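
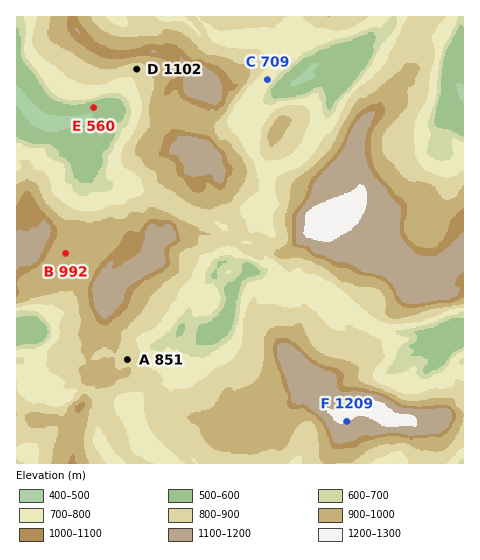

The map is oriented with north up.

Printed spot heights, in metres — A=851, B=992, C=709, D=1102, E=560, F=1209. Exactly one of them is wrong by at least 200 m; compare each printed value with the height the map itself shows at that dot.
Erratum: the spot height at D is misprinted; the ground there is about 852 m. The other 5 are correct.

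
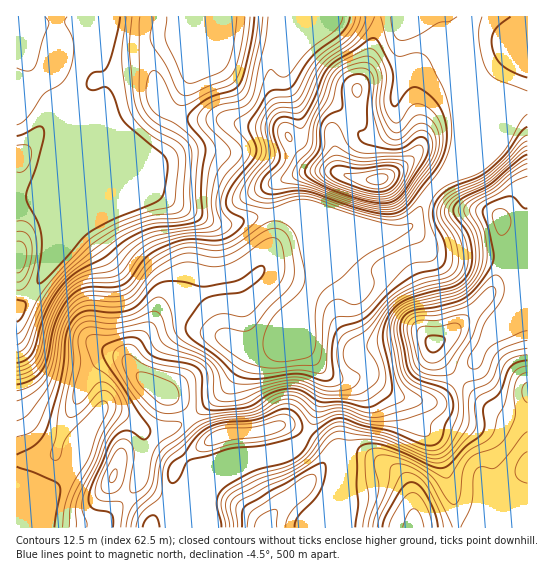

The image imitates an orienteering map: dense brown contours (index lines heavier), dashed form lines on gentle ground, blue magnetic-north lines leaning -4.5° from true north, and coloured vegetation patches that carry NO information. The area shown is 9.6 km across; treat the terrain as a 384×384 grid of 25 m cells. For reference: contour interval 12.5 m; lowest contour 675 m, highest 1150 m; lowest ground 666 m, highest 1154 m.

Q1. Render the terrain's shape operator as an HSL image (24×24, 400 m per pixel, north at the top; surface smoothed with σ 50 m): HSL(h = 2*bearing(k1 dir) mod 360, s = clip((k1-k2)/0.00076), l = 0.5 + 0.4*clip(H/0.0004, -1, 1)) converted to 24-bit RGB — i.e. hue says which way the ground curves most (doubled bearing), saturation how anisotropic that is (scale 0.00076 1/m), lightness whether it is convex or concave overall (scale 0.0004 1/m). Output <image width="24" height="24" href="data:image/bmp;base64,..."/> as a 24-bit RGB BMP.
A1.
<image width="24" height="24" href="data:image/bmp;base64,Qk32BgAAAAAAADYAAAAoAAAAGAAAABgAAAABABgAAAAAAMAGAAATCwAAEwsAAAAAAAAAAAAAgH+ASFaDpl6JvJtPNW9ldLqn04+JbmaCf3+AOR50ctB6xqOYvV5aQ3FceYB9UFyCSICfu5+Zu7WMj76HOCeOpIp5fHiBgH9/gH16TmF5PYSc5YS5iM9hF5Jw0z9RnKZUfX6AFKDMlrnBlHem3oLT04ixQIuLXViCUINnaJ5WztWcrWCXUipzqpt1g3OAi29lkGWAdJN5KpJ6MEun+tvRJlN4RjSc6b6bU3xtU4VcK3wkSKQ9RF2u86bXyUTRS0+Amn15VbmLpOazizHaijK+sKiUbWCapYajeXCoroOfYZWUFEha8tqrgz/KIp+t3HnA/1S9eKoYYXMjTm0SIUkHE1gU74iSQlutmNrep+/pSsKJWBlWqUycvJWYkF6gn5B/cGZ9qV55wJVMG292oNNbxjNUeIgzF2AWOuXt5sz/08z/4cz/mpTrAMTIbNLHmtvfWsjIqiolgBwnZjxxR49PnnY+mIZckphuaWKNbFSV55ONLoxrLmEmsTwqsp52b7uDALcsFXENcVknnzlh5LK2Z3rCHsHDx5hrXiU5lGBJmFFLjD5Gc0BbpbmDcHmnsHdZck7GgEOkzZmI1F+YMShjh8WFkNHCnp23p5R6L3NmOJZ7M72kxMWbyYKfZyFZfDsTeV5MmChGqT8XbIcsJcd1ZMKWkkKZxa2dWCx1szSEwKNox1NqTWvFj+mwZqa3j4KyxbDQXVfJR0N7SnksTWsXl0MaexhVv65tRVtwYjh/052ysNCqM8ltNV9fVYqXk8acJxpGm1GCzKqUkMSvc7bPyqiPWXtJVZZBlX4xcSUrhFRGfZBRf3toRHRuTVKRvsaodjfEWj6RrcGD29e5vH2TJ4WCPKl+kZ5eGCZoYXiny9O4p8qkXnWVtWeNx3d7gE1cjV5PclZnl5ptYpZZY4B6WFWCUrmCU7N1Ti2vgFni2/Dqg4LP4p7TwFSrNm5RZ4xKEXRYMoyey9OhubGMaWCPlEWK0ZF1l2CZnHOcfW2eh52dnnh9U4JrSn2EarF1fYdbKWJVHsV/ttGMrWa6qWHM/4fPVn/CZXqEKO1BAFdUqcd4vJdzdkdrfE2Ay56OpXSaen6YgnmlmXufpYOViZKfTX6bV4lqn2eDXoV3JYUqUZAeZoc2SCstzDs37Z+VY1SI4N6mDUxcGoMsvXpNiFR/XJmYka2Gv5O6iZKwZ16yq3GyrIaRoKeKVkmIfYB/VYhwbHGsfHqkbJpjZEc+Vjw6cIA86sdQgHqA2q+cQjGIOX5kSp1ZeXqidpmpd6+dhKi8wXzEkDWGoVV7u4+gu5ydbUSHgH9/f4B/YINdY4FEkmNZfDJjcGNOV4RP4+GDXYp+wqRedkuFf4B/SIJKMH8mUos/nKdMX0sjYBgNsjwbaIsda5IPmnclgnB6gVxITiIDOyMAapEAA2IuayfOpY3Tfb3WsdepXlqkr7NNdnOAf3+Af4B/foB+YIFSanc5eUJqY2OPfqG42pDi533CzoQRNBcCYBAA0kBpqtHl1vTVApp5AGFXdtfooJ3q7o3StViUl8BiW3GCf3+AgIB/gH9/gH9/X2Z+Vlt+eJN+Wa55TX6jw5nS34P4vp3/zNT/zOj/zNP/9ND783T2AGVFBFUKCjIGvzma7q7NyaGpRl6Gf3+AgH9/gH9/gXN5fEtNSWVPcJlQmJpIQFovYlImx9EcI4Vv4+hCe6kwQWMgpqsu/4rI25vmFE97bIFwAzUb6OdTrGBzpVetfn6AgH9/hGt4hkBlmXZoXoObYJuocql8Vne1P07F2vLZHAiP4+ywl01lg8FTHmhwvb5I7JyYLhyQf3+AXX6BH9ELXXxgqnFxgnSAgnlsbliGj1elncKbSLfYaXzOpbDNSky+RKa7sdWCPhmC37Z8uj5WqOVwGBlOd7hVwYldcjiRf36Af3+AP5lMY4Rnb5Fqm2uclYaYUlSJY3CWvtiiSoWKPn9ehpFbijR3n8dSbYI8SD9wtW5ty6yp4dCpGjBodqZYmYJlf1WPg215i15VhYhbgJR/bYOCZHuBmJR/aFCPapx0sM6Af1CFZnxdRGxISz902saITIN6NnyQdry9ybO346ShTyashHmdiYt+f2OFgVaNmYeRhIiYlpOEbXaBaHKBgJduUEaHtrV9mLFnfVmAf3+AZnOBMU101Ld+naRjNoVtNY9MlG5P6ppiXkCIkW6TnG90eWuBZliJkZyNgIiVkImDfXGRcHaRiZl9OEN3wKp9q6h4Y2eCf3+AdniBLz5zwK5xu7GDXX6BQ3FPSlg+5LdVoUZoY3tdmnNrd2uPZYGXjph9gYV3"/>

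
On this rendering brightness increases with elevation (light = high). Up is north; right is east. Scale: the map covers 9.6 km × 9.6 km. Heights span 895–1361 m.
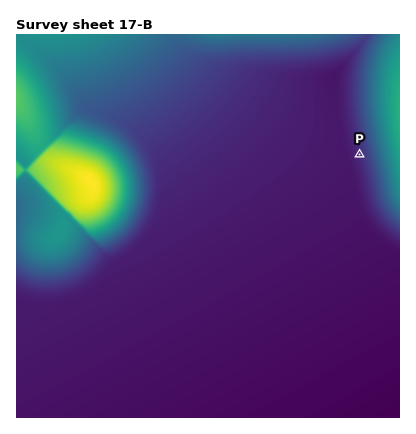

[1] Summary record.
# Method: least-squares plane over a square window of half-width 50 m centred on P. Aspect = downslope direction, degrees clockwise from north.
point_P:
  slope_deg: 8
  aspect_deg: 255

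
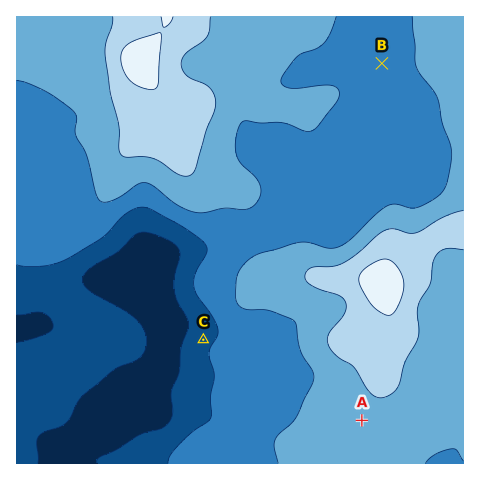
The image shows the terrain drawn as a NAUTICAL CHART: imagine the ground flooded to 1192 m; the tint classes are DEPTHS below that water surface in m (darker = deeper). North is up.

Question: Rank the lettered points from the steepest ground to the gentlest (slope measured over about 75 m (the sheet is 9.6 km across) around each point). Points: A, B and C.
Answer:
C A B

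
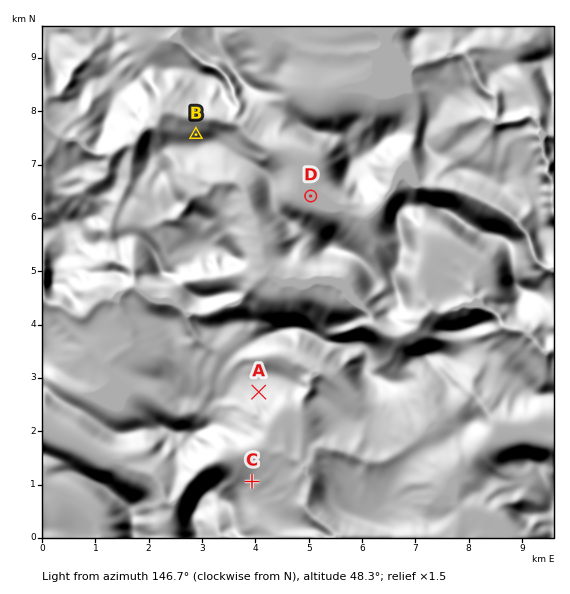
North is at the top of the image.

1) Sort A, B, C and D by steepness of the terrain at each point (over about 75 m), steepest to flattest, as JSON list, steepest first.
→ ["B", "A", "C", "D"]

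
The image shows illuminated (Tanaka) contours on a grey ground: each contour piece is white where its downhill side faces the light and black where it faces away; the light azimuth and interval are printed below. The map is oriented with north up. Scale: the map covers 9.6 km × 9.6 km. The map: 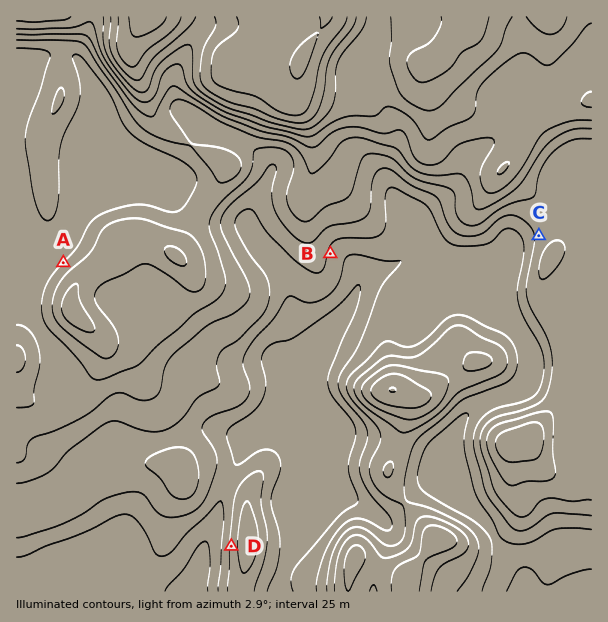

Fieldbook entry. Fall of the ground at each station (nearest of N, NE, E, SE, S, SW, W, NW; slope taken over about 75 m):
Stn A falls NW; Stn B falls E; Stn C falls W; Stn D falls W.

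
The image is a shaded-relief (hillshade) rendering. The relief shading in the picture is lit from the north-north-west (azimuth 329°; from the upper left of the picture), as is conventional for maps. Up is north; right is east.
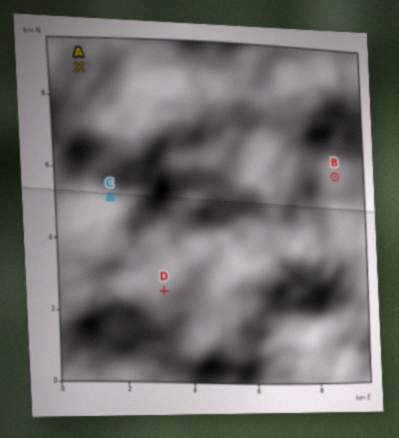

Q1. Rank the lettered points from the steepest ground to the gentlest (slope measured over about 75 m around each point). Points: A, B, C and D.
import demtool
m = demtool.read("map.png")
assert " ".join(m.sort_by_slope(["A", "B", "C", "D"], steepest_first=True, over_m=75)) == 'A C D B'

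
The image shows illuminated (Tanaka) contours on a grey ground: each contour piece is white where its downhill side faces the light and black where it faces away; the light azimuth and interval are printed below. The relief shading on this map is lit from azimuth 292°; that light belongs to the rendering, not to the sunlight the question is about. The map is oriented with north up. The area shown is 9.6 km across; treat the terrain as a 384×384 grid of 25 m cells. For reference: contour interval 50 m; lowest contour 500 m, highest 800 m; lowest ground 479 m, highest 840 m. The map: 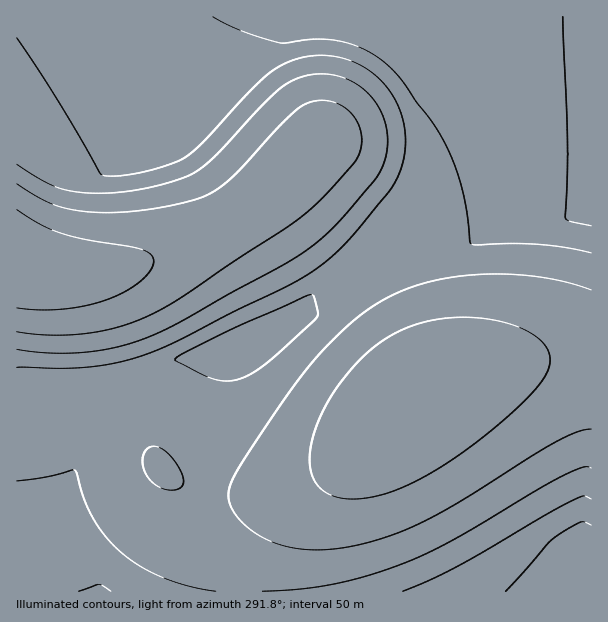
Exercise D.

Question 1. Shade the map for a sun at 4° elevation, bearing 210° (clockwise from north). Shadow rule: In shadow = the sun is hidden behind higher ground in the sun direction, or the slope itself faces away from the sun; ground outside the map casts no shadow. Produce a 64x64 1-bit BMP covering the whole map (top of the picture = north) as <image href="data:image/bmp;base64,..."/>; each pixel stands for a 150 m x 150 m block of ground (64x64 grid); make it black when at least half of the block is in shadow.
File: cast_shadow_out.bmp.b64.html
<image width="64" height="64" href="data:image/bmp;base64,Qk0+AgAAAAAAAD4AAAAoAAAAQAAAAEAAAAABAAEAAAAAAAACAAATCwAAEwsAAAIAAAAAAAAA////AAAAAAAAAAAAAAAAAAAAAAAAAAAAAAAAAAAAAAAAAAAAAAAAAAAAAAAAAAAAAAAAAAAAAAAAAAAAAAAAAAAAAAAAAAAAAAAAAAAAAAAAAAAAAAAAAAAAAAAAAAAAAAAAAAAAAAAAAAAAAAAAAAAAAAAAAAAAAAAAAAAAAAAAAAAAAAAAAAAAAAAAAAAAAAAAAAAAAAAAAAAAAAAAAAAAAAAAAAAAAAAAAAAAAAAAAAAAAAAAAAAAAAAAAAAAAAAAAAAAAAAAAAAAAAAAAAAAAAAAAAAAAAAAAAAAAAAAAAAAAAAAAAAAAAAAAAAAAAAAAAAAAAAAAAAAAAAAAAAAAAAAAAAAAAAAAAAAAAAAAAAAAAAAAAAAAAAAA+APAAAAAAAH//8AAAAAAAP//wAAAAAAAP//AAAAAAAAf/8/4AAAAAAf///8AAAAAAf///8AAAAAAf///8AAAAAAP///4AAAAAAH///wAAAAAAD///AAAAAAAP//+AAAAAAA///4AAAAAAD///gAAAAAAH///AAAOAAAP//8AAD4AAAf//wAAfgAAA///AAH+AAAB//+AA/8AAAD8AAAP/wAAAHAAAD//AAAAAAAA//8AAAAAAAH//wAAAAAAB///gAAAAAAD//+AAAAAAAH//4AAAAAAAP//gAAAAAAAf/+AAAAAAAAf/4AAA=="/>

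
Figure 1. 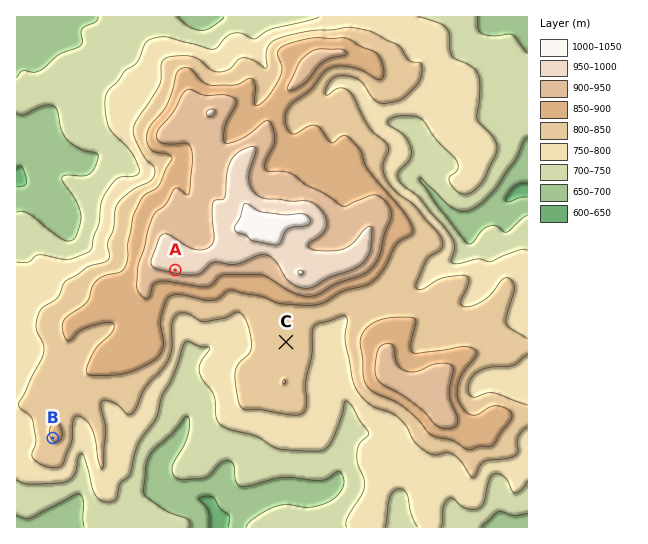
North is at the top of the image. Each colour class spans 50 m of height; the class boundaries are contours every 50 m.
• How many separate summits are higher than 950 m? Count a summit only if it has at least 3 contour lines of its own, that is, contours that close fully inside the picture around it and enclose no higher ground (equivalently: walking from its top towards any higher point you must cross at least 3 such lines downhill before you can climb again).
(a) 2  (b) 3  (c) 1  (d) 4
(c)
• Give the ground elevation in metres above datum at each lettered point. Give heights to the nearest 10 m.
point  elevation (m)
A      960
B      850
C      830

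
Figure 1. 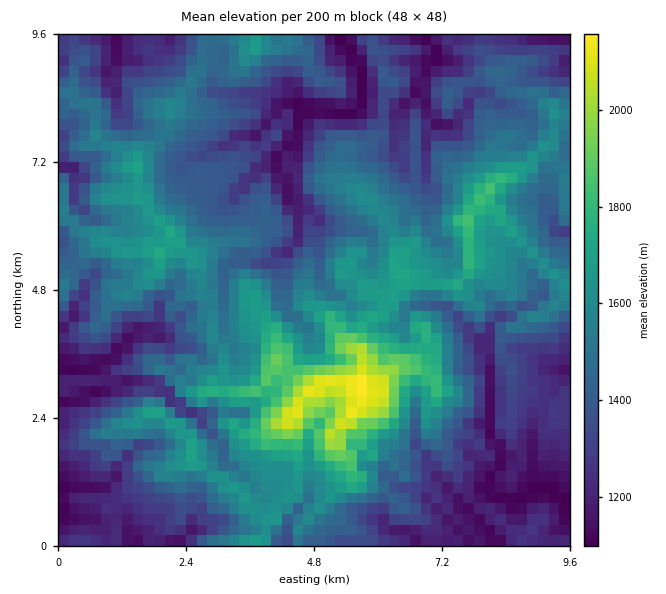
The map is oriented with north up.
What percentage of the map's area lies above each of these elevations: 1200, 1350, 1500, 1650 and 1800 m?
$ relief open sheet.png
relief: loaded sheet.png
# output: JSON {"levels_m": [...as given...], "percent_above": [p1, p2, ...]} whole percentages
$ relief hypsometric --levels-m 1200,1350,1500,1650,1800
{"levels_m": [1200, 1350, 1500, 1650, 1800], "percent_above": [87, 65, 38, 16, 6]}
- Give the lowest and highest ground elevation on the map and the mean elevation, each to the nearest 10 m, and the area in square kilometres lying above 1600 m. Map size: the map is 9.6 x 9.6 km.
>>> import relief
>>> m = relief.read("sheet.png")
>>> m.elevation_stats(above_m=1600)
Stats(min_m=1100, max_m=2170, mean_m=1450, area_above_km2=20.8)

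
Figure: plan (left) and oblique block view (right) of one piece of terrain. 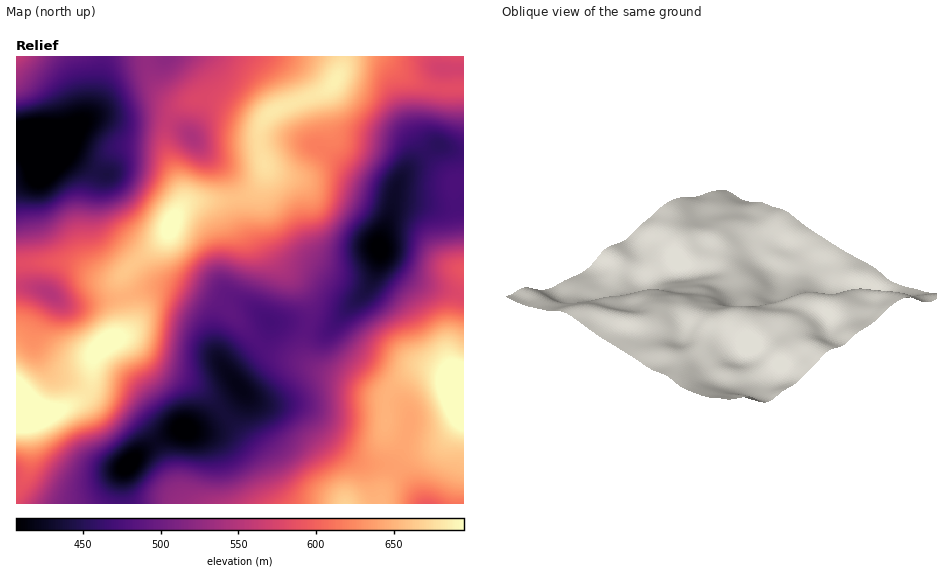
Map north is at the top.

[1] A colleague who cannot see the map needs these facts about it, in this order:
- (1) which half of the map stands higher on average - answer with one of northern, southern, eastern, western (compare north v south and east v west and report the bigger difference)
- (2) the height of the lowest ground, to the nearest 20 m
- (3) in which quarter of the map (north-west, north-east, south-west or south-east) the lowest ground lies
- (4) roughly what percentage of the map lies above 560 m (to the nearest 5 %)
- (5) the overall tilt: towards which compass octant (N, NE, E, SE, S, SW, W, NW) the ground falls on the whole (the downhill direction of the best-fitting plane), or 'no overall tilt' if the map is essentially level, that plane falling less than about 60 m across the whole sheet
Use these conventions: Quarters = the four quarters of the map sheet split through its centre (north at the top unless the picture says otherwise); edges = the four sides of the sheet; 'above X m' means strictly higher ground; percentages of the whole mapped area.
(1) On average the eastern half of the map is the higher ground.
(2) The lowest ground is at about 380 m.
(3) Look to the north-west quarter for the lowest ground.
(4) Roughly 50 % of the ground is higher than 560 m.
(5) There is no overall tilt: the best-fitting plane is nearly level.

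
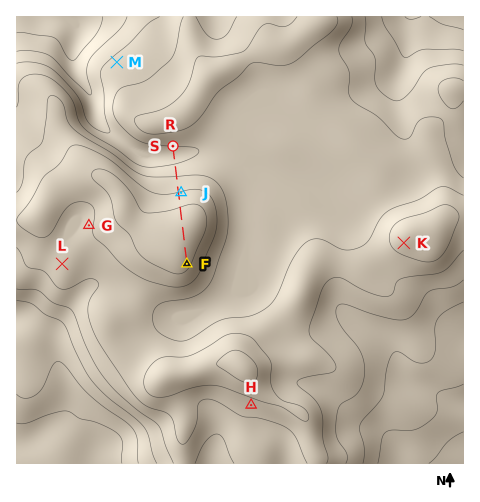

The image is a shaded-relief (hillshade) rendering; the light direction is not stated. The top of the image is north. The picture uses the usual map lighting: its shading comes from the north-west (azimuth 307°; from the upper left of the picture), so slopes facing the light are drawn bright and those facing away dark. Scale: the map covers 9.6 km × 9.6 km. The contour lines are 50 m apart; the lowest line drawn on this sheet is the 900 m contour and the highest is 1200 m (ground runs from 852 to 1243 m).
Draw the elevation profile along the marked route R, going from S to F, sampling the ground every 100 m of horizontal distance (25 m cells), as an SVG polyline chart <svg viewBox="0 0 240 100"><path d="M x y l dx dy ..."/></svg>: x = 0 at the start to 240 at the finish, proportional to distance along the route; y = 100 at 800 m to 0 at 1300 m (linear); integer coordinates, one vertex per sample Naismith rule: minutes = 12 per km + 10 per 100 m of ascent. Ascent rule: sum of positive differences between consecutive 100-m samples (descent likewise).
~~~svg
<svg viewBox="0 0 240 100"><path d="M0 50l9 2 10 1 9-1 10-2 9-4 10-4 9-3 10-4 9-2 9-3 10-3 9-3 10-3 9-3 10-3 9-2 9-1 10 0 9-1 10 1 9 0 10 1 9 1 10 1 9 2 4 0"/></svg>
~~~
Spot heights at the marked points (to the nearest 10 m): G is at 1140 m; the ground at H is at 1130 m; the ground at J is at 1150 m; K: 1180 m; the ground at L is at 1130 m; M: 1010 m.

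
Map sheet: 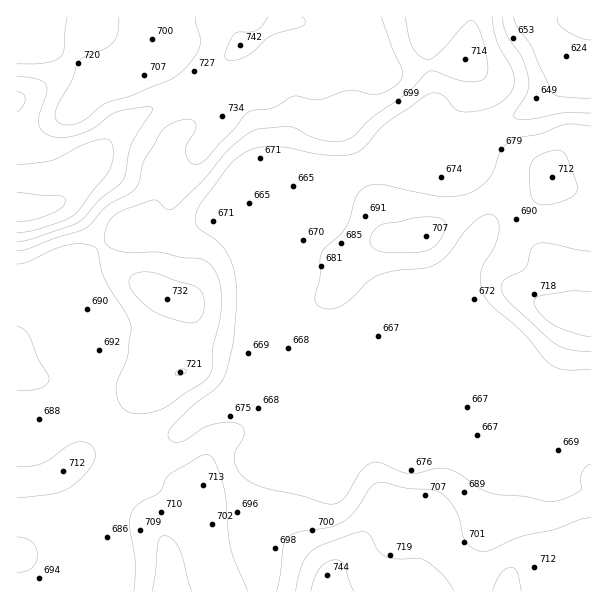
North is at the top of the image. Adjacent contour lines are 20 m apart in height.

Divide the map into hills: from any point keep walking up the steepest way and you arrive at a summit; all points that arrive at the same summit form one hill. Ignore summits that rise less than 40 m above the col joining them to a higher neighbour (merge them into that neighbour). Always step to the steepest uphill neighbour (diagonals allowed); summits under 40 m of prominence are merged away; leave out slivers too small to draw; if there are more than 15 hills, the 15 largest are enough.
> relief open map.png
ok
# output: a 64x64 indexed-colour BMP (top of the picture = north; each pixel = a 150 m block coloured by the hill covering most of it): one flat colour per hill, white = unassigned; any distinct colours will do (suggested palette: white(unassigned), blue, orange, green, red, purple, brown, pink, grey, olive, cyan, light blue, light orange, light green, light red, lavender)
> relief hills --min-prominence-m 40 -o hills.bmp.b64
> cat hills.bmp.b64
<image width="64" height="64" href="data:image/bmp;base64,Qk12CAAAAAAAAHYAAAAoAAAAQAAAAEAAAAABAAQAAAAAAAAIAAATCwAAEwsAABAAAAAAAAAA////ALR3HwAOf/8ALKAsACgn1gC9Z5QAS1aMAMJ34wB/f38AIr28AM++FwDox64AeLv/AIrfmACWmP8A1bDFABERERETMzMzMzMzMzMzMzMzMzMzMzMzMzMzMzMzMzMzERERERMzMzMzMzMzMzMzMzMzMzMzMzMzMzMzMzMzMzMREREREzMzMzMzMzMzMzMzMzMzMzMzMzMzMzMzMzMzMxERERETMzMzMzMzMzMzMzMzMzMzMzMzMzMzMzMzMzMzERERETMzMzMzMzMzMzMzMzMzMzMzMzMzMzMzMzMzMzMRERERMzMzMzMzMzMzMzMzMzMzMzMzMzMzMzMzMzMzMxEREREzMzMzMzMzMzMzMzMzMzMzMzMzMzMzMzMzMzMzERERETMzMzMzMzMzMzMzMzMzMzMzMzMzMzMzMzMzMzMRERERMzMzMzMzMzMzMzMzMzMzMzMzMzMzMzMzMzMzMxERERETMzMzMzMzMzMzMzMzMzMzMzMzMzMzMzMzMzMzERERERMzMzMzMzMzMzMzMzMzMzMzMzMzMzMzMzMzMzMRERERETMzMzMzMzMzMzMzMzMzMzMzMzMzMzMzMzMzMREREREREzMzMzMzMzMzMzMzMzMzMzMzMzMzMzMzMzERERERERERMzMzMzMzMzMzMzMTMzMzMzMzMzMzMzMzEREREREREREzMzMzMzMzMzMxEREzMzMzMzMzMzMzMzERERERERERETMzMzMzMzMzMxEREREzMzMzMzMzMzMzEREREREREREREzMzMzMzMzMxERERERERERMzMzMzMzEREREREREREREREREzMzMzMzERERERERERERMxEREiIhERERERERERERERERMzMzMzMRERERERERERERERESIiIRERERERERERERERETMzMzMxERERERERERERERESIiIiERERERERERERERERETMzMzERERERERERERERERIiIiIiERERERERERERERERETMzMREREREREREREREREiIiIiIiERERERERERERERERERMxEREREREREREREREiIiIiIiIRERERERERERERERERESIiEREREREREREREiIiIiIiIhERERERERERERERERERIiIiIRIiIREREREiIiIiIiIiERERERERERERERERERIiIiIiIiIiIiERIiIiIiIiIiIREREREREREREREREREiIiIiIiIiIiIiIiIiIiIiIiIhERERERERERERERERESIiIiIiIiIiIiIiIiIiIiIiIiERERERERERERERERERIiIiIiIiIiIiIiIiIiIiIiIiIREREREREREREREREREiIiIiIiIiIiIiIiIiIiIiIiIhERERERERERERERERESIiIiIiIiIiIiIiIiIiIiIiIiERERERERERERERERERIiIiIiIiIiIiIiIiIiIiIiIiIREREREREREREREREREiIiIiIiIiIiIiIiIiIiIiIiIhERERERERERERERERERIiIiIiIiIiIiIiIiIiIiIiIiEREREREREREREREREREiIiIiIiIiIiIiIiIiIiIiIiIRERERERERERERERERESIiIiIiIiIiIiIiIiIiIiIiIhERERERERERERERERERIiIiIiIiIiIiIiIiIiIiIiIiEREREREREREREREREREiIiIiIiIiIiIiIiIiIiIiIiIRERERERERERERERERESIiIiIiIiIiIiIiIiIiIiIiIhERERERERERERERERESIiIiIiIiIiIiIiIiIiIiIiIiERERERERERERERERERIiIiIiIiIiIiIiIiIiIiIiIiIRERERERERERERERERIiIiIiIiIiIiIiIiIiIiIiIiIhERERERERERERERERIiIiIiIiIiIiIiIiIiIiIiIiIiEREREREREREREREREiIiIiIiIiIiIiIiIiIiIiIiIiIRERERERERERERERERIiIiIiIiIiIiIiIiIiIiIiIiIhERERERERERERERERERERERIiIiIiIiIiIiIiIiIiIiEREREREREREREREREREREREREiIiIiIiIiIiIiIiIiIREREREREREREREREREREREREREiIiIiIiIiIiIiIiIhEREREREREREREREREREREREREREiIiIiIiIiIiIiIiERERERERERERERERERERERERERERIiIiESIiIiIiIiIRERERERERERERERERERERERERERESIiEREiIiIiIiIhEREREREREREREREREREREREREREREREREREiIiIiIiEREREREREREREREREREREREREREREREREREREiIiIiIREREREREREREREREREREREREREREREREREREREiIiIhERERERERERERERERERERERERERERERERERERERIiIiERERERERERERERERERERERERERERERERERERERERIiIRERERERERERERERERERERERERERERERERERERERESIhERERERERERERERERERERERERERERERERERERERERIiEREREREREREREREREREREREREREREREREREREREREiIRERERERERERERERERERERERERERERERERERERERERERERERERERERERERERERERERERERERERERERERERERERERERERERERERERERERERERERERERERERERERERERERERERERERERERERERERERERERERERERERERERERERERERERERERERERERERERERERERERERERERERERERERERER"/>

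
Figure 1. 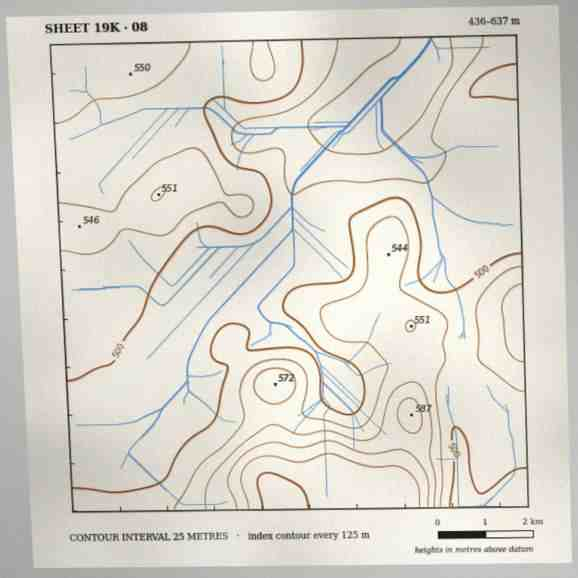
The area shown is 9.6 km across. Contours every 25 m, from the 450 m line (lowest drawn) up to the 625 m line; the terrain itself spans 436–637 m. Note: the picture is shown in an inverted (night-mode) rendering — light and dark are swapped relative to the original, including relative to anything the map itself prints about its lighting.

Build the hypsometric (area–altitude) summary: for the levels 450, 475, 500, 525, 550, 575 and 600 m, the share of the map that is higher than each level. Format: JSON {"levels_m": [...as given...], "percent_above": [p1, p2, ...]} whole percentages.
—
{"levels_m": [450, 475, 500, 525, 550, 575, 600], "percent_above": [96, 90, 57, 27, 10, 6, 4]}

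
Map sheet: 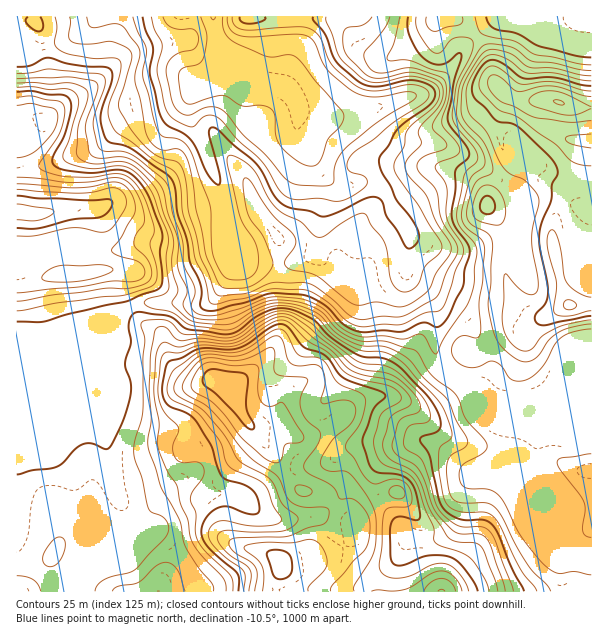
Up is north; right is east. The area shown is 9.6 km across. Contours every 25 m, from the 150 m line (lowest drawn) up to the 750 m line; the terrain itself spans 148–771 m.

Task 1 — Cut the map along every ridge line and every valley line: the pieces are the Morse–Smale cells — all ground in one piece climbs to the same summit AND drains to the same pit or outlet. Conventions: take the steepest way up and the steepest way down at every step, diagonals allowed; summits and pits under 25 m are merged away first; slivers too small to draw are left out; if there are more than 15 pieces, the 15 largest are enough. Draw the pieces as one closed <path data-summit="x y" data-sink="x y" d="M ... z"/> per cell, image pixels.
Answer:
<path data-summit="231 386" data-sink="213 17" d="M299 16l-87 1 6 27-1 18-3 7-16 12-8 17-2 12 5 16 12 23 3 12 16 37 5 24-1 30 4 15-8 17-15 18-66 0-14 5-9 10-2 21-8 21 4 36-12 28 10 57 6 18 8 4 18-2 36-18 11 0 16 12 30 0 20 17 16 7 18 2 23-3 16-9 26-32 43-28-19 17-2 6 0 24 30 41 26 4 12-5 8-8 6-14 3-21 6-12 5-5 29-11 19-1 11-5 2 7 0 29 25 58 0 39 31 1 1-194-34-1-16 5-44 1-24-9-9-10-21-15-8-13-2-8 2-39-8-15-14-11-8-11 3-39-5-9-10-12-6-15-8-10-11-5-10 0-14 5-13-5-14-14-6-12-14-16-2-14 4-15-4-10-9-11-9-4 6-1 2-4 12-36z"/><path data-summit="17 591" data-sink="213 17" d="M120 313l-49 12-23 9-32-1 1 259 66 0 2-11 11-23 26-26 5-2-3-20-9-18-7-43-6-18 0-8 12-28-4-36 8-21z"/><path data-summit="17 212" data-sink="213 17" d="M191 94l-8 8-22 13-26 5-10 4-23 21-12 6-10 1-42 16-21 1-1 83 104-2 23-8 9 0 24 6 49-4 4-19-1-15-6-21-32-72-2-13z"/><path data-summit="281 563" data-sink="213 17" d="M392 452l-36 24-26 32-16 9-23 3-18-2-12-4-24-20-30 0-16-12-11 0-30 17-22 3-8-3 0 2 4 9 3 18 14 6 15 0 8 4 18 20 19 34 161 0 0-5 12-11 22-15 13-24-25-31-8-17 2-18z"/><path data-summit="45 122" data-sink="213 17" d="M212 16l-114 0-12 14-21 12-33 7-15-1-1 120 22 0 42-16 10-1 12-6 23-21 10-4 26-5 22-13 10-10 5-11 9-5 9-10 2-22z"/><path data-summit="569 305" data-sink="213 17" d="M531 162l-5 3-10 26 2 15-2 32-25 3-27 9-12 0-27-6-15-9-4 35 7 10 15 9 12 12 18 7 13 12 42 0 33 26 20 8-2 30-10 14 37-1 1-212-28-5z"/><path data-summit="488 206" data-sink="213 17" d="M300 110l-4 16 2 14 26 36 8 6 10 5 17-5 10 0 11 5 8 10 6 15 10 12 9 14 27 10 24 2 27-9 26-4 1-31-2-12-21-19-21-15-36-16-43-4-6-2-23-26-16 0-12 4-14 2-15-3z"/><path data-summit="558 102" data-sink="213 17" d="M476 36l-13 12-17 27-14 15-54 18-20 3 8 1 10 13 13 13 6 2 43 4 36 16 21 15 20 18 11-28 4-3 34 18 27 4 1-76-17 0-23-8-25 2-20-6-11-12-8-30z"/><path data-summit="441 591" data-sink="213 17" d="M533 458l-11 5-19 1-29 11-5 5-6 12-3 21-6 14-8 8-12 5-24-4-14 25-22 15-12 11 0 4 198 1 0-40-25-58 0-29z"/><path data-summit="437 20" data-sink="213 17" d="M437 16l-137 0-2 29-12 36-2 4-6 1 9 4 7 6 4 12 4 4 22 6 42-8 41-13 16-3 9-4 14-15 17-27 12-12-16-16-22 0z"/><path data-summit="68 275" data-sink="213 17" d="M227 238l-2 6-15 0-24 4-43-6-23 8-66 0-37 3-1 79 32 2 23-9 49-12 12-7 11-4 66 0 15-18 8-17-4-15z"/><path data-summit="558 102" data-sink="213 17" d="M419 283l-3 1 12 10 8 15 0 47 8 13 21 15 9 10 24 9 23 0 27-3 11-7 5-9 2-30-20-8-33-26-16-1-9 3-14 0-16-14-18-7z"/><path data-summit="558 102" data-sink="548 17" d="M546 16l-45 0-25 20 12 18 5 24 3 6 11 12 11 4 34 0 23 8 16 0 1-64-17-2-21-10-6-6z"/><path data-summit="158 591" data-sink="213 17" d="M128 529l-6 3-26 26-11 23-1 11 116-1-1-6-17-27-18-20-8-4-15 0z"/><path data-summit="231 386" data-sink="213 17" d="M96 16l-79 0-1 31 16 2 33-7 21-12 11-12z"/>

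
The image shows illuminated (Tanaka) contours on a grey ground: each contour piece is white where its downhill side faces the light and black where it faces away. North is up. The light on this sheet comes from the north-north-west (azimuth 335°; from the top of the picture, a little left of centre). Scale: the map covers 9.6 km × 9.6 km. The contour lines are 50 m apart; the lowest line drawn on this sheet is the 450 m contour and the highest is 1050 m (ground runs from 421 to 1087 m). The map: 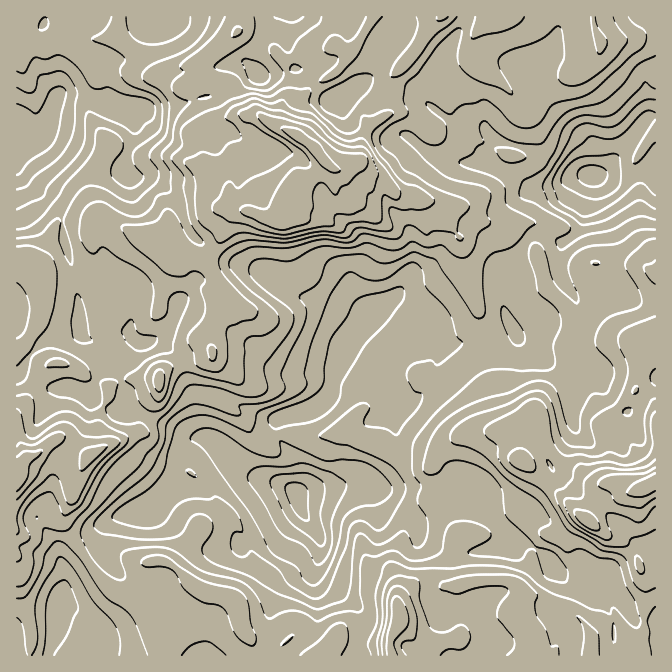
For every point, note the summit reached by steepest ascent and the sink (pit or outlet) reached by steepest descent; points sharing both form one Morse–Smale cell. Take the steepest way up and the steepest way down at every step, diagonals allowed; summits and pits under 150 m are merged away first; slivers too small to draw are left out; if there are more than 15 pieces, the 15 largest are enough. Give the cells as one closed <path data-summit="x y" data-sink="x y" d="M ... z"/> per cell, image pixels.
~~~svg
<path data-summit="315 148" data-sink="594 175" d="M655 16l-416 0-1 16-13 12-26 16 2 22-12 3 7 22 10 18-12 12 14 35 3 18 8 9 8 2 11 7-23 1-30 17-8 3-10 0-11 8 8 15 15 11 15-4 13 2 7-9 15-34 8-7 7-2 26 10 10 2 7-2 7-6 5-10 4-20 16-13 5-5 1-4 10 8 12 0 7-6 4-2 9 13 17 5 11 14 20 1 12 7 21 7 7 0 19 13 8 0 18 5 17 7 10 8 7-7 10 0 18 9 12-7 7-9 3-19 5-10 4-21 9-4 12-13 31-41 11-4z"/><path data-summit="647 485" data-sink="297 495" d="M528 241l-5 4-15 23 1 12-7 19-7-5-17 2-38 22-10 0-35-20-13 5-9 7-30 35-12 43-5 10-14 11-28 7-6 4-2 13 15 22 5 13-1 25-11-9-35-10-30-30-9-5-15-1-8 3-8 7-6 15-2 9 2 20-21 19-28 3-10 4-11 12-4 12 2 8 8 14 20 21 2 7 3 2 9-6 5-11 0-10 4-6 13 0 34 27 6 3 25 5 8 6 5 26 6 9 8 19 17 0 2-6 8-7 3 0 13 13 25 0 10-13 17 6 6-15 1-22-24-24-11-5-6-6-2-12 5-13 0-10-5-12-13-16-5-19 2-2 22-5 12 0 16-5 17 0 15 8 12 12 14 8 6 6 4 8 0 9 6 7 24 10 6-3 2-6 8-7-6-5-5-10-4-17-10-5-1-21-5-9 0-6 5-10 7-8 19-10 30-3 31-12 9 0 2-11 5-8 38-33-8-15 2-24-4-15-3-6-18-19-12-38z"/><path data-summit="647 485" data-sink="594 175" d="M655 116l-10 3-31 41-12 13-9 4-10 45-9 14-12 7-18-9-10 0-6 4 8 12 12 38 18 19 3 6 4 15-2 24 8 15-38 33-5 8-2 11-9 0-31 12-30 3-19 10-7 8-5 10 0 6 3 4 3 13 0 13 10 5 4 17 5 10 6 5-8 7-2 9 20 2 23-4 10-3 5-7 13 4 15 8 20 22 7 1 17-1 6 3 14 0 17 19 12 23 9 5 14-3z"/><path data-summit="315 148" data-sink="297 495" d="M358 161l-4 2-7 6-12 0-10-8-1 4-7 8-14 10-4 20-5 10-7 6-5 2-12-2-20-8-13 0-8 7-15 34-8 10 10 15 7 21-5 9-4 16-5 12 4 20-8 4-26 5-14 5-6 6 0 15-3 8-12 10-3 7 16 8 13 3 19 12 16 0 9 3 35 33 35 10 11 9 1-25-5-13-15-22 2-13 6-4 28-7 14-11 5-10 12-43 30-35 9-7 13-5 35 20 10 0 38-22 17-2 7 5 7-19-1-12 18-26-4-6-8-5-24-8-16-2-19-13-7 0-21-7-12-7-20-1-11-14-17-5z"/><path data-summit="315 148" data-sink="17 153" d="M237 16l-193 1 0 8 10 13 5 45-1 12 22 1 32 13 15 2 7 16 0 8-8 20-2 14-14-13-62-25-3 0-10 10-19 12 0 15 3 7 42 40 2 18 10 35 0 14 6 20 2 30 6 7 18 5 13 8-2 13 6 16 13-3 24 1 0-4 6-6 7-3 33-7 8-4-4-20 5-12 4-16 5-9-7-21-11-16-11-2-15 4-7-4-8-7-8-15 11-8 10 0 8-3 30-17 23-1-11-7-8-2-8-9-3-18-14-35 12-12-10-18-7-19 1-4 11-2-2-22 26-16 13-12z"/><path data-summit="398 620" data-sink="594 175" d="M515 539l-3 0-5 7-10 3-23 4-20-2-3 17 4 18-47 5-10 11 1 15-1 8-7 12 0 10-23 1-6 5-10-4-3 6 307 0 0-33-14 1-8-4-13-24-17-19-14 0-6-3-15 1-9-1-20-22z"/><path data-summit="17 482" data-sink="17 153" d="M17 169l-1 89 6 1 8-3 11 7-2 15 2 37-8 18-10 14 15 14 10 4-9 8-11 25-12 14 0 51 2 1 10-8 9-2 15-13 5 0 11 13 20 2 11-8-1-25 3-13 7-12 0-8 2-4 11-6-5-15 2-13-13-8-15-3-7-6-4-33-6-20 0-14-10-35-2-18-42-40z"/><path data-summit="398 620" data-sink="297 495" d="M367 483l-17 0-16 5-12 0-22 5-2 2 5 19 13 16 5 12 0 10-5 13 2 12 6 6 11 5 24 24-1 22-5 13 5 6 10-5 23-1 0-10 7-12 1-8-1-15 10-11 29-2 7-3 12-1-5-17 2-16-29-11-6-7 0-9-4-8-6-6-14-8-12-12z"/><path data-summit="647 485" data-sink="594 175" d="M165 561l-13 0-3 3-3 18-3 6-10 7-4 12-14 14-15 10-5 2-2-6-16-14-9-4-10 0-3 12-17 0-14 3-8 4 0 27 239 1-2-12-12-20 0-12-3-10-8-6-25-5-6-3z"/><path data-summit="17 482" data-sink="594 175" d="M57 441l-5 0-15 13-12 4-9 7 1 163 21-7 17 0 13-47 18-14-20-32-2-14 9-17 8-29 7-11-20-3z"/><path data-summit="17 482" data-sink="297 495" d="M144 416l-5 2 0 10-4 6-23 9-22 11-12 23-5 20-9 17 0 10 9 16 14 19 12-9 4-20 11-12 20-5 15 0 24-21-2-20 3-14 5-10 8-7 7-3-5 0-19-12-13-3z"/><path data-summit="647 485" data-sink="17 153" d="M44 16l-28 1 0 135 2 1 27-22 3 0 62 25 14 13 2-14 8-20 0-8-6-15-21-4-27-12-22-1 1-12-5-45-10-13z"/><path data-summit="17 482" data-sink="594 175" d="M30 256l-14 4 1 151 11-13 11-25 9-8-10-4-15-14 10-14 8-18 0-25-2-2 2-25z"/><path data-summit="315 148" data-sink="594 175" d="M87 559l-19 15-10 34 19 5 20 20 18-12 14-14 4-12-13-1-8-3-18-19z"/><path data-summit="647 485" data-sink="594 175" d="M495 138l-2 0-7 14-2 13 20 8 30 16 21-3 24-10 10-1-17-1-42-25-26-6z"/>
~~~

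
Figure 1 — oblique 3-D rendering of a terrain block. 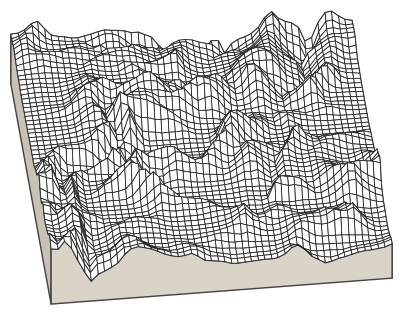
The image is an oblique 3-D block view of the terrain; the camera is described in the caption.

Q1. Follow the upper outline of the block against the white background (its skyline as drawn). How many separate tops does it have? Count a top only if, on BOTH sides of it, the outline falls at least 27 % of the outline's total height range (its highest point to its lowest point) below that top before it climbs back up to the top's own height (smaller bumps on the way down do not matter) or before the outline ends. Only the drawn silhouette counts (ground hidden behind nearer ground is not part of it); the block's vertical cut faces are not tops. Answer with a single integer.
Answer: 0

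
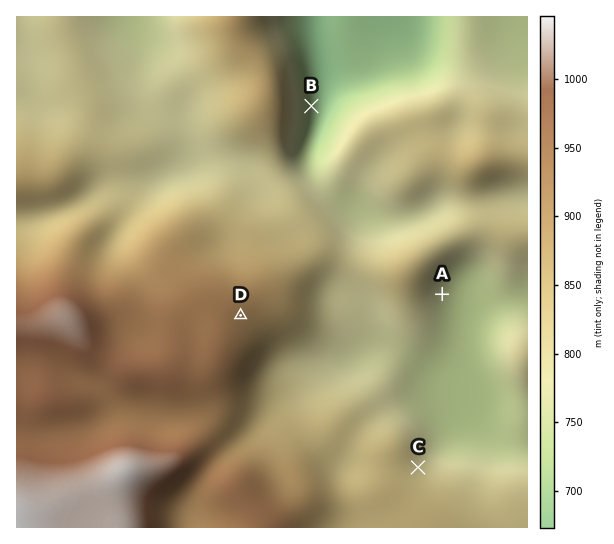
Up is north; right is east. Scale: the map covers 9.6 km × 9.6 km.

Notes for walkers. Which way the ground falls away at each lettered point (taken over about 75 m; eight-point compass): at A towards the E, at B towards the E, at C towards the NE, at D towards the E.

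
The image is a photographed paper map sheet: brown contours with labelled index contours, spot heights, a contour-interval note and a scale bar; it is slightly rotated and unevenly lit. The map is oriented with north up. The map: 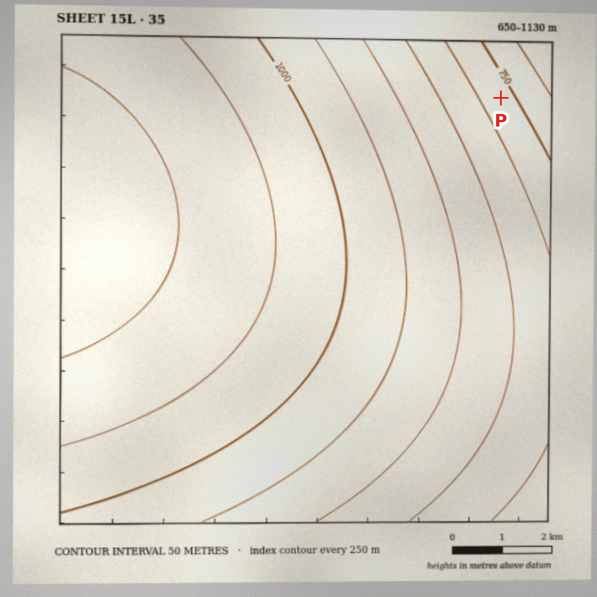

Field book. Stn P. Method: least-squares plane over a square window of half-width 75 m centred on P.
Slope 4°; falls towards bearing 60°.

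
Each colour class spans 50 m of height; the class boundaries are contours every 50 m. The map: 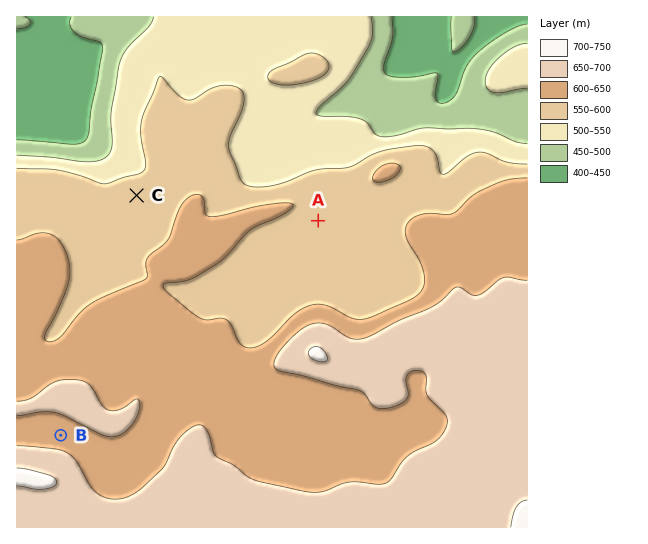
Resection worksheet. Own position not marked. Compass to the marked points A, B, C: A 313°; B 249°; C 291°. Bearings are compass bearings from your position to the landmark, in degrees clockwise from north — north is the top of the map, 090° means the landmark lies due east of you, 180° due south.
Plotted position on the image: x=407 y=301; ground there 600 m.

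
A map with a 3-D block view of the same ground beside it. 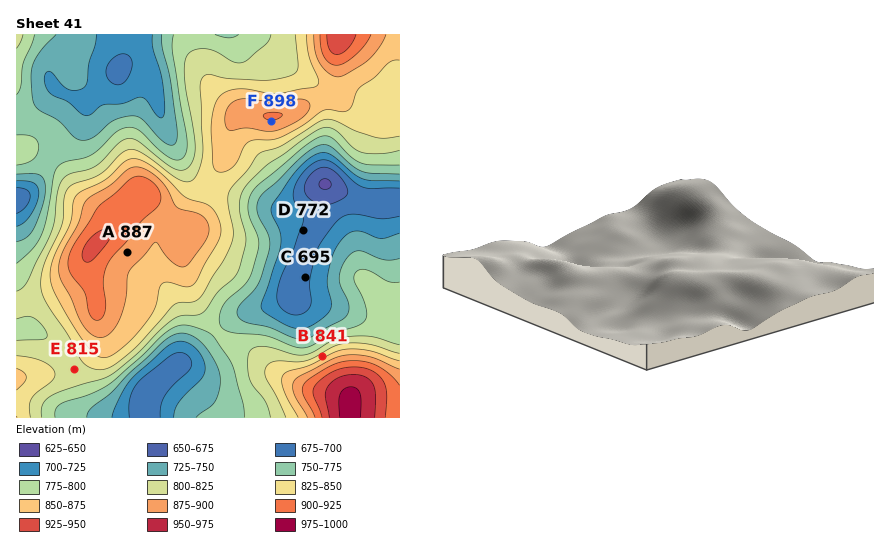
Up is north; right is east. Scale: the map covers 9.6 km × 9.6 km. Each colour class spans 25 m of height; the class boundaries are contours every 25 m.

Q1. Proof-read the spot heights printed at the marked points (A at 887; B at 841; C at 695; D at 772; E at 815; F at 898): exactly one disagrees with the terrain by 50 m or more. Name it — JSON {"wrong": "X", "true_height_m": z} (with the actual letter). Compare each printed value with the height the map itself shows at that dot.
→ {"wrong": "D", "true_height_m": 697}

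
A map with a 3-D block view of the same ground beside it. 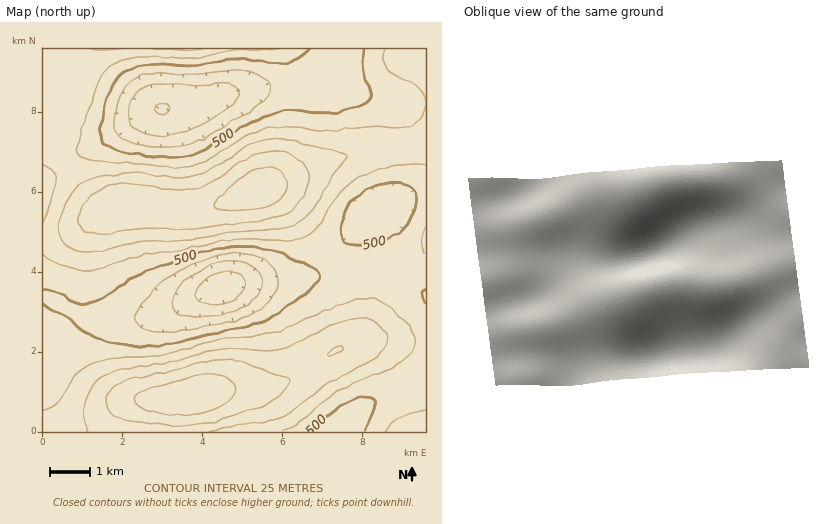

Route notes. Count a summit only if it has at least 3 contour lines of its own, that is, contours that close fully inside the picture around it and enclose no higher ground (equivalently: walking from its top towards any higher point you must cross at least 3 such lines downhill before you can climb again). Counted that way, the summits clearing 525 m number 1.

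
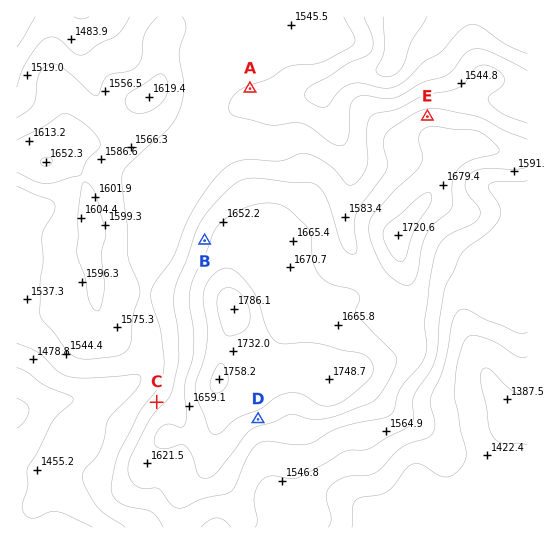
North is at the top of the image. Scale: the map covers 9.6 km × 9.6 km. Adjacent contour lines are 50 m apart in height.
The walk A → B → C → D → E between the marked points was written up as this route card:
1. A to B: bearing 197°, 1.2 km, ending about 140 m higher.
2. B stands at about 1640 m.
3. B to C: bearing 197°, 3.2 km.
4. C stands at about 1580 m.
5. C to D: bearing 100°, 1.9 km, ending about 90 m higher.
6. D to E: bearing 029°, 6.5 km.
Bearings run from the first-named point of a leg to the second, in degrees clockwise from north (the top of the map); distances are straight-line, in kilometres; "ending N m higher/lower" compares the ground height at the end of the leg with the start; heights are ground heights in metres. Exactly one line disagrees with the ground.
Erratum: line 1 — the distance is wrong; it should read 3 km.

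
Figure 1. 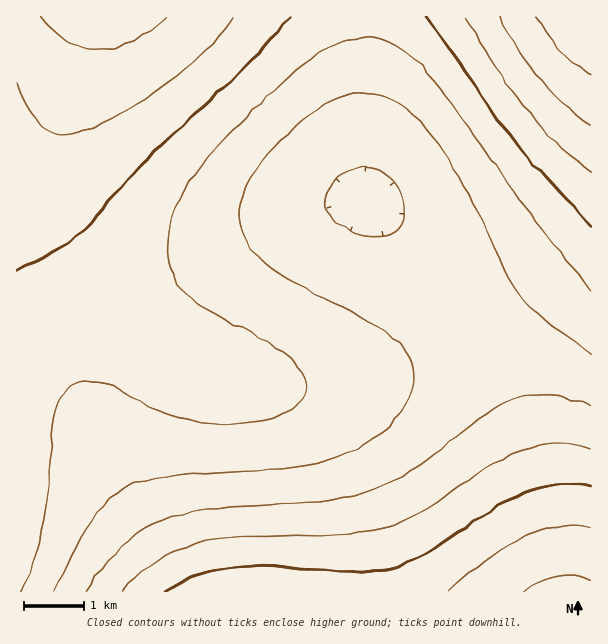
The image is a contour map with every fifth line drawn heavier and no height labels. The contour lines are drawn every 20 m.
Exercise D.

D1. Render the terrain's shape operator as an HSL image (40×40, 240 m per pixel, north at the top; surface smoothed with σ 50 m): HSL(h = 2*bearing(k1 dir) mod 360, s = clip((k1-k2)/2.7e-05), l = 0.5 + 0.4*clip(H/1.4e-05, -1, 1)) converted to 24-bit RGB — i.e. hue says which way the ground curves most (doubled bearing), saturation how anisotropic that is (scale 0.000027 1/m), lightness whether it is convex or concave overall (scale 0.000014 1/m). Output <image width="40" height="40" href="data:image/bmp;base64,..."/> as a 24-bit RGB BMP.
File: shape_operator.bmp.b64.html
<image width="40" height="40" href="data:image/bmp;base64,Qk32EgAAAAAAADYAAAAoAAAAKAAAACgAAAABABgAAAAAAMASAAATCwAAEwsAAAAAAAAAAAAAuqTvuZDwunnxumHyu0jzuy/zuRfxqxDelhLBfhSlZRaJTBdvNRdYJBdIIiFHKzdIMk9NM1xFMW07LoEuNpYqQq0lUcUgZN0afe4cmPYmsf0wrvMqo+IikcMpfaIxaoQ1Vmk2RFE0MjwvJSspFxwfFBgfERYiDhUlr4rst3fvv2Hzx0v3zzT61R392Aj9ywTrtgfTngy5gxCgaBWIThhyORxhNCldNTtcPlhgQGtdPnxSOo5FNaI1P7cxTc0sYtsteuQ1lOw+rPJGqehAntc4kL83f6A+bINBWmlCSFI/OD86Ki8zGx8oEhUhEBMjDRImpG3qtVvwxUf21DL93yH/5hH/6gL/4ADx0QDhvAPOogq4hhKiaRmNUSB8SDB2Pz5ySV5zTHx4SotsRpxfQa9QPcE+TsxAY9VGetxMkeNUqOhbpd5Vm8xOj7lIgJxNb4FPXmhOTVJLPkBGLS49Hh8yEhMlDxAkDA8nm03ptDzxyyv63Rz/6BL/8Qj/9AD97QDy4gDo1QDewAXPpA+8hhmpaiWYXDaQUEaKUmOIV4ePVZuJUat8UbdvU8FkV8laZ9Bce9Zikdtopt9uo9RpmcNijq9dgZddcn1eYmZcUVFYQT5SMS5JIyE9FhUwDQ0mCwwokSzpsh3zzw7+4gj/7wP/9gD99wD59ADz7wDv6ADr2wHlwQ3WoxrFhSm1cT2qX06iWmigYY2jY6qmZLOaZbuPaMOGbMl9cM11ftF2ktV8pdeAost7mbl1j6Zxg5BudXhuZmJsVk9mRz1fNy5VKCJKGxc9EA4tCgophxPiqwnryQDz2wDz6ADz8gD09QDy9gDw9wDy+AD38wD63A3uvh3fnS/QhEjAcFu1aXGwcJKxdKy2dry0eMGre8ajfsqbg8yUiM6NlM+NpdCRosOMmrGHkJ2DhYeBeXGAa118XEt2TDtuPS1jLiJYIBdKFA87CwgreQ7GmgbRtwDazADf3ADk6gDq8QDs+ADx/wD5/wf++A/+4SLxxzbkq0vVlGDJg2/Cen+/gJrAg6/ChsDGiMnEi8y8j822k82vmM2pnMyip8qgo72cm6qYlJeXiYCTfWmTcFaOYkaGUzh9QytzNCFmJhdZGRBKDwk6agqriAW2pADDuwDMzwDW4QDh7QDq+gD1/wf8/hT/8iX63zzwy1LltWfaonfSk4PNi4/MkKTNk7TPlcHRl8vSmdPTnNPNoNHGpM/Aqcu5rcezqrivoaWrlo6mjXmlg2Kldk+haUCYWjOPSiiDOx93LBZpHw9aEwpLWwiPdQWckQGsqQC6wADJ1gDZ6gDq/AD8/Q//9SP86D312lbty27lvYPero/aopfYnaHYoLDZorvbo8Tcpcvcps/bqNLaqtPXrdHTsc7OtcfIrbO+opy4moi2knK1iVy2fUa1cDmsYS6hUiSVQxyIMxR6JQ5rGAlcTAd1YwaDfASUlgKnsQG8ygDS4ADo8wP87R345Dn021Tv0m/qyojmw5zjuaXisavir7Pjsb3kssTlssrmss3lss/kss/is87etMratcXVtr3QrarKppfHn4PFmG3FkFfFhUDHeTDBaie1Wx+oSxibOxKMKwx+HQhvPgddUghraQh9gQmSmgmpswvByQ3Z2RTu1THs0U/qzWvpyofnyqDnyrToxLrpwL7rwcXtwsvuws/uwdHuwNLtvtHsvM/qusvmucbjt7/etbXasqbWq5PUpX/Tn2nTl1PUjjzWgifXdB/KZBi9VBOvQw6gMwqSIwaDMwdHRAlXWAxpbhB/hBOWmRevrR3Juifeukbfu2PhvoDkw5zmyrXq0cju0c7x0dLz09f109r10tv20Nr1zdn0ytXzxtHxwsvuvcPrubnnu7Tkt6ThsZDgrHzgpmbhoFHilzvkjSXmfxbhbxHTXg3ETQm1OwanKgSYKQc2OAxGSRFYXBdtbh6EfyadjS63ljzNnFnTpHbar5Lhva3ozMbu2djz1tj11dn21Nr309r409v40tv509r409r40NX3yc31w8PywbvvwbPtvaLruI/rs3rsrmXtqE/voTrwmCXyjBH0fAjqagbbWATMRQK9MgCvJQguMg48PxZNTR9gWSp2YzWNaj+ncE6+e2fJioHVnZvgtbjpz9Px19z01dz21Nv30tv50tr50dn60dj60df60dX60tP5zMv4yML2xbn0xa/ywZ3yvYrzunX0tmH2skz4rDj5pCT7mRL9igH8eAHsZADdUADOPAC/LQs3NRNDPR1QRChfSDRxSkCFSkycVWSyaoHAgJrNlrDYrcPiw9Xq1eLx1+P01uH11d/21N731Nz30dj3zND2xcf0v77zvbbxvK3vvKPuvpjtv4fuv3Xwv2Lyv0/0vTz3uSr4sxn6qQr6mQXwhgXicgXUXQXHSAW6OQ9FPBpNPiVWPjJhPT9wRVqES3WbUpCyY6bAdrfMisXVn9Dds9rkxOHpxt/sxtztxdjuw9PuwMzuu8TttrrssK/qsKjpsaDospbntoznvIDowHDqxV7tyE3wyzzzyyz1yRz3xA73uAjxpgjkkwnXfwrKaQy+UwyzShZVRiNXQTBcOz1lQlp1RXmKRpmiSLm6VsbCZs/JeNbPjNzVn+Dar+Lfst7jstfjsc/ir8fhrL7gqLPfoqbeoZzdpJTcqIvcrYHdtHXfvGjixVjmzUjq1Dju2Snx2xv02g710QnvwgrksQvYng3MihDBdBK2XhStXx5mUy5iRz1jRFRrRXV9QpOPP6uaPMOmRs2sVNWzZNq5dd2/h97El93Jm9rRnNjYncvVnL/SmrLQlqPOkZPNlYrNm4LNonjPqmzStF/WwFDczUHi2TLn4iPs6Rbw6wzx4wvp2AvhygzXug7NqBHDlBW4fhmvaBymdyh0ZDxtUEtpTWt0R4h/P56EOLSLM8mRONWXQtucTt6hXd6mbd2qfNmugdO2hc28iMfCirrBiqm9iJe6g4O5i3u6lHG9n2XBqljHt0nOxzjW2Cne5Rvj5RTd4w/Y3wzS2gvO0wzKyw7GwhHDsBa6nRuxiCCocSWgijN4eEp3XV1uVX52SZN3Pah5NLx7LM5+K9qAMN+DOeGGROCJUt2MX9ePZs2VbMSccbqhdrGneqSpe46jeHehg26kj2GqnVOyq0S6uDfAxSvFyiHBzhm90BO50A61zgyyywyvxg2swBCruRSqsRqqpiCpkSihey+Znjx3hlh0b3JyXYlwS55uPbJtMcJsKNBqIdxpIeJpJeNpLOFpNtxpQdRrSMlwUL11WLB7YKOAaJaGb4iKb2+FfGWKiFiRlEuYnz+dpTOeqiefsR6dtxebuxGZvQ6WvQyUvAyTuQ6StRKRsBeSqh6ToiaWmjCahDqTtURxmGFuhoZzY5ZmT6ljPrlfMcZbJtBXH9dTG9pPGttMHNlJIdRGKstFM7xKPa1PRp5UT5BZV4NfYHVkZ2lpb1xtd1BxfkR1hDl4ii17kCN9mBt9nxV8pRF7qg57rAx6rQ16rQ95qxN6qBl7oyF9nSuAlTiEjEaLxFRrqm1qm5V1eaJqVrBWQr5PM8hJJ81DH889Gs44GMszGcUvHL0rIrMqKaQsMJcwOYo2Qn49S3JDU2dKW15OW05NYERRZTtVazFZcChcdR9ffhhghxNhkBBilg1imw1inw1joRBjohVkoBtmnSRomDBrkT9vh1F10GRru4FzraB5lKxxc7RfVL5LN8g2KskuIcYoG8EhGLocF7AXHKYYJJobK40fMoEkN3UoPWssQmEwR1g0TFE4TEY5TDc2TjA6Uik+ViFBWhpEZBVHcBJJeg9Lgw1Miw1NkQ5OlhFPmRZQmh1RmSdTljRWj0RZh1hd23h0ypB8vad+r7h3kblndL9TWMU8RMMuN7wkL7MdKqkYKZwVKpAULIMVLnYXMGoZMmAbNFcdNk4gOEciOkEkPDomOS8mOSMjOx8nPRorQBQtSxIxWBA1ZA43cA05eg07hA48ixE8kRY9lR49lig+ljY/k01GkHNX5Y6E15yGy6qEw7p8sL9tlsBZfMNBZr4xVrMmSaceQJkXOYoTNHsQMWwPLl8PLFQPKkoQKUERKDoSKDMTKC4UKCoWJiIWJBsWJBQVJREXJw4aMg0eQQ0jTwwmXQwpagwqdg4rgRErihYqkR4plikomUY1nGpDopdO7J+S4qWP2KuJzrN+yL5vu8RbpcRDjbsyd64nZZ4dVY0WSHwQPWoNM1oKLEwJJj8IITUIHCwIHSkKHigLHyYNICQPIiERIRwSIBYTIhEUJA8XJwwWKwoVOwsZTAscXAweaw4eeREchRYakCYdmT8noWAyq4o8sbpB8qmW6qmQ4qmI2at90a9wy7Zfx8BMuME4nLEvhKEmb5EfXYAZTW8UP2AQNFIOK0UNJDoMHzALGigLGyYNGyQPHCIRHiATHhwVHhYVIBMYIxAbJg0aKAsYOg0dTA4hXhAjcBMjgBchjh0dmzQlplQusnw4wbA/sMtL9q6V8KuO6aiG4qZ726Vv06ZhzalSx69Bu7E3p6owjZoqdoolYXsfT2wbQV8YNVIWLEYUJTwTHzISGykRFyIRGCATGR4VGxsYHBcaHxQeIhEhJQ4fKQ0ePRAmURMsZRYueBouiR8rmScmp0QvtWo5wplEyspTstld+bGT9KyM76eE6aJ64p5v25tj1JpXzJtKxZ89tZ84pZw1kZUxeIYsYnkoT2skQF4hNFIeKkYcIzwaHTIZGSgXFSAWFh0YGBobGBYdGxMgHhAjJA4lKw8mQBQwVRg3ahw7fyI7kSk3ozQxs1c7wINIyLJayNVnueRy+7OP962J86aB7aB56Jpw4ZVm2pJc0pBSypBJwpM/sZQ+oZQ8kZI6doU2XnYzS2kvPFwrMFAnJkUkITojHjAjGichFh8fFRkeFBMgFhEiGQ4lHw4lLhAuRBc8Wh1EbyRJhCtJmDRFq0M+u2xLw5tfz8hvy958w+6I/LSK+a2F9aZ/8J9465hx5ZJq345i14pbz4lVxolPvIxJrpBIn5NHi5FGboFDV3M/RGY5NVo0L041KUM0JDkzHi8wGCInEhchEREiEg4lFAwnGgwnKhEySBlIXiJTdCtYiTZZnUFTsVRNu4RiyLB01deD0OeSz/Wh/baE+q6B9qd88qB47Zlz6JNu4o5q24pl04hhyodewIlbtYxZq5JWnJdWfopVY3pRTG5KQmJKOVhLMU5JKEFEIDI6GSQxEhcoDg8lDgwnEAkqFgopJxE3QxtOZCdjeTRpjUFpoVBjsGxjvZp3zsOI1t+X2O6o3fq7/bd++rB89ql68qJ47px26Zd045Jy3I5w1YxvzYpuxIttuo1tr5Fto5ZrjZFpboBlW3VjTmxlQmNkNlNbK0JRIjNHGSQ8ERcxCw0oCwkqDAcsEggrJBA+Ph1VXStqfjx8kE58omF1r4J4wK2K1NKa2uWr4fS+5/zP/bp3+bN49a148ad57aJ66J174pl83ZZ81pN9z5J+x5F/vpKAtJSBqJaClJCAe4R9aX2AV297R2B0OVBrLUFgIjFVGCNJEBY8CgwvCAcsCAQvDgYtIBBGOR1dVi5ydUOEk1qQn3WHr5aMxb6c1dqs3+y+6vjT5/3O/L9w+Llz9LN3765766p+5qaC4aOG26CJ1p6M0JyPyZuRwpqTupuVr5mVnZKWhYSVbXWUWmePSVmHOkp9LTtyISxlFx9XDxRJCQo6BQQvBQIxCwUzGw5PMh1nTDB8akiMiGSZnoiZsaieyMqr1+G85vHR6fjT5/3O/MZq98Fw8rx27bh96LSD47GK3q+R2ayW1Kqb0Kigy6ajxaWmwKaquKWtqZqukIeqdXGoWFinR0ueOD2TKjCGHyR3FRlnDQ9XBwdGBAI1AgAzCAM9Fg1aKRxzQTCIW0qYeW2gl5Sjsbarx9G42+fL6PPY6PjT6P3O/NBk9sxs8Mh16sV/5cGJ4L+S27yb17qj07iqz7awzLS0ybW8x7XAw7DEsKC/mou9gnS7aFq6TUG4PDOrLSacIRuLFhJ5DgtnBwVUAwFCAgAzBAJJDwtnHxqBMi+WSkymcXmrl6SwssG3ydnE4e3Y5fPY5/jT6P3O/d5f99tp8Nh06dWB49GN3c6a2Mul1Miv0ca4zsO/zcPGzsLOy7/QxbjQtqbPpJDNj3jNeF3MXkDNSCvGOCC0KhahHQ6NEgd5CQJlBABQAgA9AQBXCQt2GR+QLTumR1+4c464mbS/ts3FzeHO4e/c4/PY5vfU6fzP/+9a+O9l8Oxz6emB4OKQ2N2f09isz9S4zdHDzM/LzMzSy8nXysXbx73cu6vcrJXcmnzch2DdcUPeWCPhRhfQNg+6JwmkGQOODQB3BgBfAgBNAAJnBxGHFiqhKky4SXbFdaHGm8PNutnS1ejc3e/c4fLZ5fbV6frR"/>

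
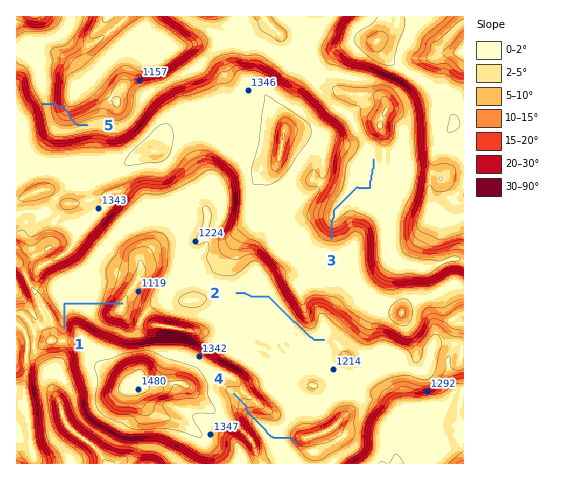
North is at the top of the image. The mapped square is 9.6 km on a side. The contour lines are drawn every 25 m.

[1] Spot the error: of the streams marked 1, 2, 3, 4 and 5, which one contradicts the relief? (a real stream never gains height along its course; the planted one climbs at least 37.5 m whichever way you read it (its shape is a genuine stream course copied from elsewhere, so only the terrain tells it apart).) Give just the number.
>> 5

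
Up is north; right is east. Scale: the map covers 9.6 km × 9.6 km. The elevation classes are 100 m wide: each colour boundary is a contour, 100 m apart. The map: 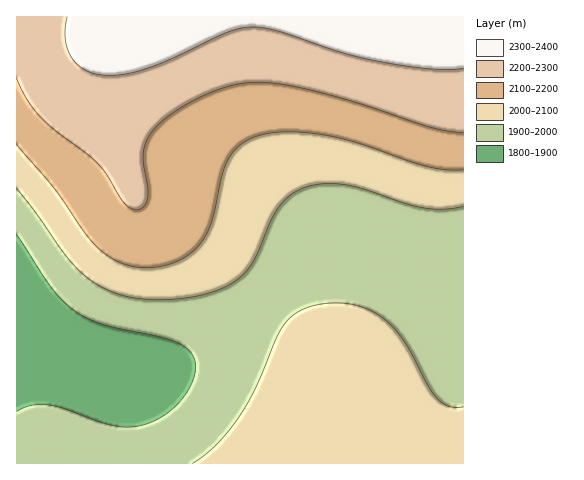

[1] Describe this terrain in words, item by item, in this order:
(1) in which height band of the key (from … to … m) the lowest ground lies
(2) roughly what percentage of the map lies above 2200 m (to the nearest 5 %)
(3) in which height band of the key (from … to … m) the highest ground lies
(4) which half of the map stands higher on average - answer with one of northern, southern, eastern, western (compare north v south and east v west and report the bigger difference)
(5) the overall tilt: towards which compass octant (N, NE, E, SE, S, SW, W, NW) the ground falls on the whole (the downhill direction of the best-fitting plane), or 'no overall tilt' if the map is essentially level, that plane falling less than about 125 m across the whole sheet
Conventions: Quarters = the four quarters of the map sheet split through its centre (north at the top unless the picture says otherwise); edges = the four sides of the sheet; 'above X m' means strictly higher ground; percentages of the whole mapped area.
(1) The lowest ground lies in the 1800–1900 m band.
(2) About 25 % of the map lies above 2200 m.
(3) The highest point is somewhere between 2300 and 2400 m.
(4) The northern half stands higher on average than the southern half.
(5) Overall the map slopes down towards the south.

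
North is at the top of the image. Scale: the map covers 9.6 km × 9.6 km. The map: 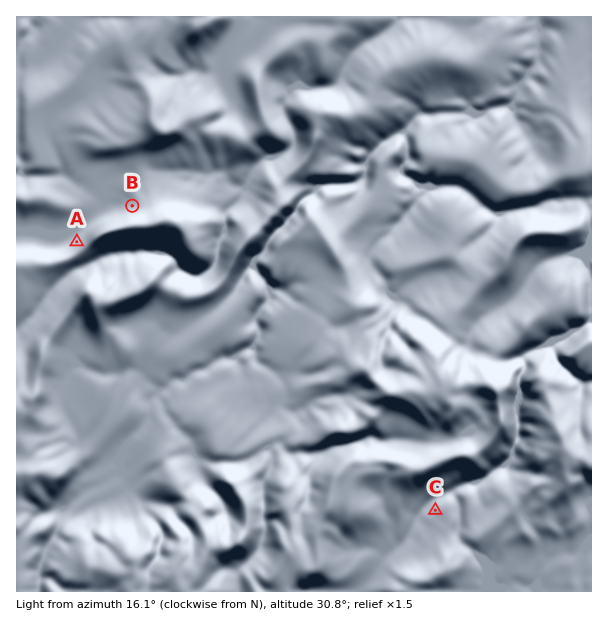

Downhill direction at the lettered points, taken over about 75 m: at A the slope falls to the NW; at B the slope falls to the NW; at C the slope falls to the NW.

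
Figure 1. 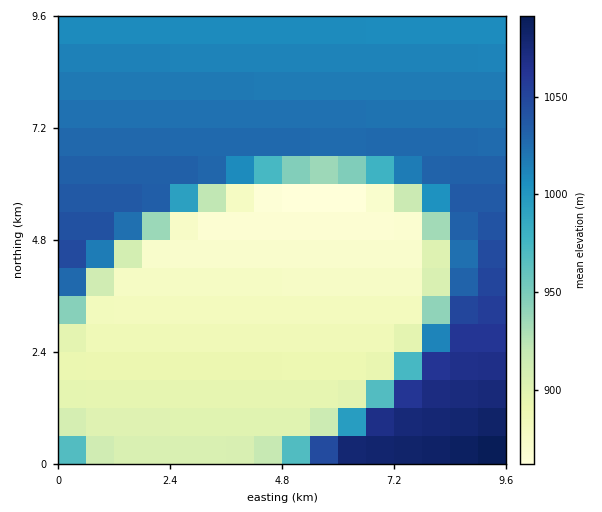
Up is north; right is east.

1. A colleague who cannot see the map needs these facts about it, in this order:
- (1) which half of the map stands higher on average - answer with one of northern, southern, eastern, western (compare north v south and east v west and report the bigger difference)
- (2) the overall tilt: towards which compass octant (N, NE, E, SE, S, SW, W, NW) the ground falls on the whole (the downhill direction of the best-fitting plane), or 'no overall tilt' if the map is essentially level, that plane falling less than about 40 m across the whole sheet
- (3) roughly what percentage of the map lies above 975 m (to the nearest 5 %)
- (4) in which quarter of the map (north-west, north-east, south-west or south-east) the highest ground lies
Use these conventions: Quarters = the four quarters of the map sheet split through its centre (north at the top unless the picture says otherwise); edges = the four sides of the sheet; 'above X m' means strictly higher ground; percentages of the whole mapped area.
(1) The northern half stands higher on average than the southern half.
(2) Overall the map slopes down towards the south-west.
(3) About 55 % of the map lies above 975 m.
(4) The highest point lies in the south-east quarter of the map.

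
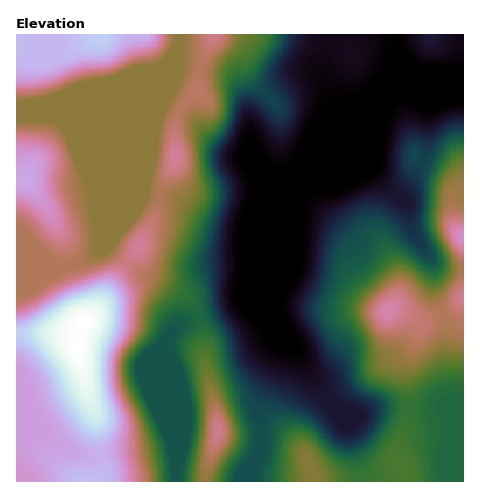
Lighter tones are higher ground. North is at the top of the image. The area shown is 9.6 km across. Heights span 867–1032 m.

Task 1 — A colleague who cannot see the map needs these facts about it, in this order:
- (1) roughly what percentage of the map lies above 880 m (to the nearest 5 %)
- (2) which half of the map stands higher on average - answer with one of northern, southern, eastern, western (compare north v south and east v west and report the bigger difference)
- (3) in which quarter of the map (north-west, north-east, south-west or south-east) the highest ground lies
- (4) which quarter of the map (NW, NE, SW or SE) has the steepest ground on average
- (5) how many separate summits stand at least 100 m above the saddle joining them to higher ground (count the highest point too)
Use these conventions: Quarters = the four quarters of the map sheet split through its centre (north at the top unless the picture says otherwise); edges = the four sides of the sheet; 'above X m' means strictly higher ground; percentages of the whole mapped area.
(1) Roughly 80 % of the ground is higher than 880 m.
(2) Taken as a whole, the western half is higher than the eastern.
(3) Look to the south-west quarter for the highest ground.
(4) The steepest ground, on average, is in the south-west quarter.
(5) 1 summit rises at least 100 m above its surroundings.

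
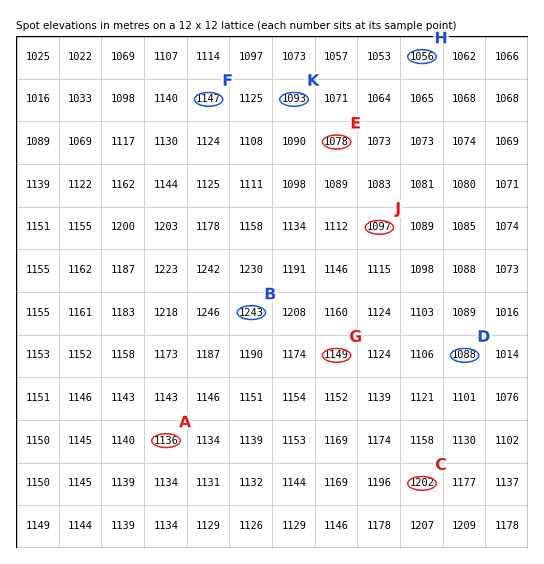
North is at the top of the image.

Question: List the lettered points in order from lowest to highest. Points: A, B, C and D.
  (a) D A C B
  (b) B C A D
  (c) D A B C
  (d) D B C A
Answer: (a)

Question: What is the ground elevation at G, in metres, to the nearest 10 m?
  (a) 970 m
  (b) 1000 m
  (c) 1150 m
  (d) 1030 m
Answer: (c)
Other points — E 1080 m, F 1150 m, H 1060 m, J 1100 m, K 1090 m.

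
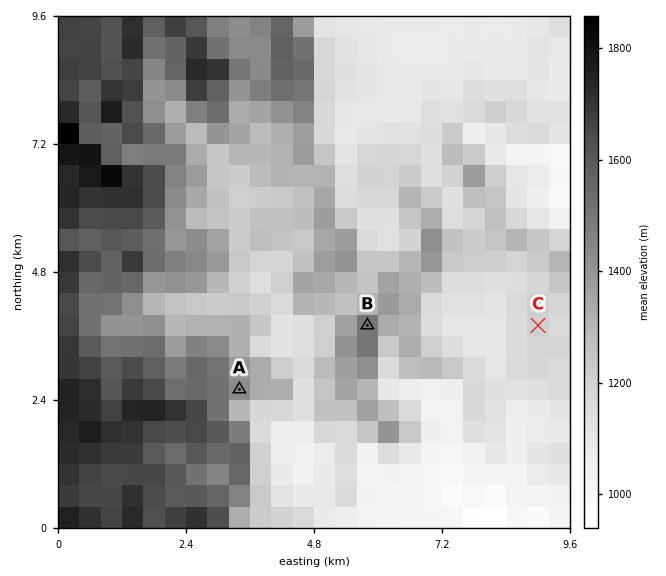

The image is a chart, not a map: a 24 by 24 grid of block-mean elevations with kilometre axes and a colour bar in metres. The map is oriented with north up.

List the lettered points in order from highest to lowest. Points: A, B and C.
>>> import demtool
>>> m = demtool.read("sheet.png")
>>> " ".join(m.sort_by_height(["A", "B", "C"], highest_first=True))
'B A C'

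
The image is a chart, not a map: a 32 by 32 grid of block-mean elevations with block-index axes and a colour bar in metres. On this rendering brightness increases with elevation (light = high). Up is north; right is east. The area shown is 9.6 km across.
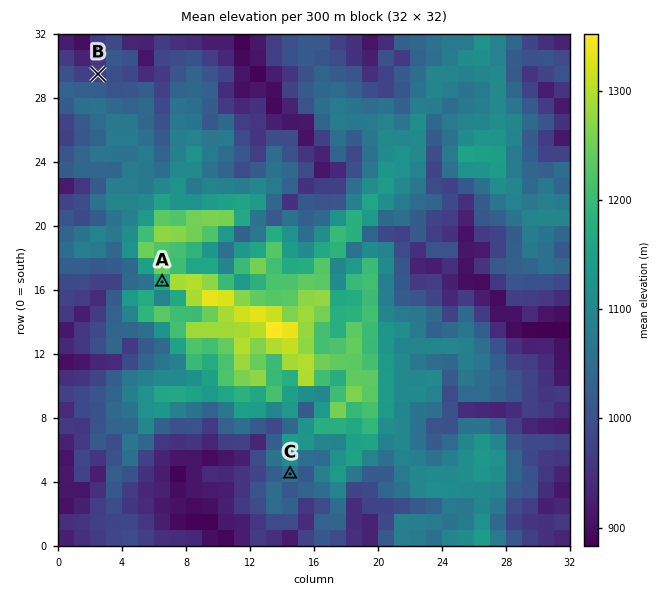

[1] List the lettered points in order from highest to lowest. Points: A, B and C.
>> A C B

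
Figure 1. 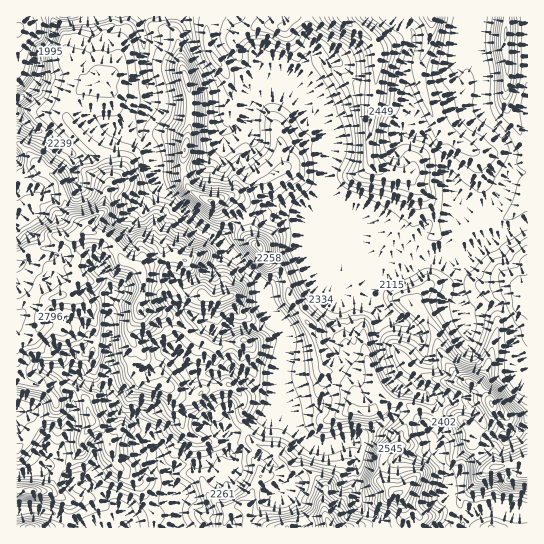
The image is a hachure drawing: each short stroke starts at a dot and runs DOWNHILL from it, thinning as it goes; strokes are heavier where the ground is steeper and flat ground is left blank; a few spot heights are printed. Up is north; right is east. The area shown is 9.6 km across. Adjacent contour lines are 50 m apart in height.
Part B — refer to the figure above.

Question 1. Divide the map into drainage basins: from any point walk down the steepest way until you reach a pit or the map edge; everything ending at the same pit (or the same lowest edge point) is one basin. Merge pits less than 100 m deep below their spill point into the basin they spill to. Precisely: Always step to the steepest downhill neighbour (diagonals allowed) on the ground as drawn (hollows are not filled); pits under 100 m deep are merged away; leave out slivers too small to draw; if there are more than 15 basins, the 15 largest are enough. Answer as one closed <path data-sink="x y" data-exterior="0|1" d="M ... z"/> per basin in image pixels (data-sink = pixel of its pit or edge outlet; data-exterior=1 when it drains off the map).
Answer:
<path data-sink="17 99" data-exterior="1" d="M527 16l-510 0-1 126 28 28-13 9-15 2 0 266 2 1 10-10 4-8 16-13 8-11-3-9-9-8 7-5 4 0 18 4 5 4 2-7 13-18 2-10-3-6 4-12 0-8-1-8-10-18 12 2 24-3 19 5 0 4-9 16 0 9 2 5 0 27 8 11 25 4 20 14 7 0 13-10 23-5 14 14 0 27 8 16 6 4 21 8 14 16-17 6-14 1-9 15-5 16-6-2-13 6-3 17 192 0 2-11-16-15-5-9-3 0-12-11 1-27 15-9 1-11 15-27 10 1 10 6 18 0 14 8 4 4 0 16 19 25 37-7z"/><path data-sink="125 527" data-exterior="1" d="M121 304l-33 3 8 24 0 8-4 12 3 6-3 13-12 15-1 8-6-5-18-4-4 0-7 5 9 8 3 9-3 5-20 18-5 9-12 11 1 79 206 0 7-19 11-4 6 2 5-16 9-15 14-1 17-6-14-16-21-8-6-4-8-16 0-27-14-14-23 5-13 10-7 0-20-14-25-4-8-11 0-27-2-5 0-9 9-16 0-4z"/><path data-sink="462 527" data-exterior="1" d="M419 408l-6 2-8 15-5 10-1 11-10 5-6 8 0 23 12 11 3 0 5 9 16 15-2 10 110 1 1-66-7-1-31 7-19-25 0-16-4-4-14-8-18 0z"/><path data-sink="17 157" data-exterior="1" d="M17 143l-1 36 15 0 13-9z"/>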